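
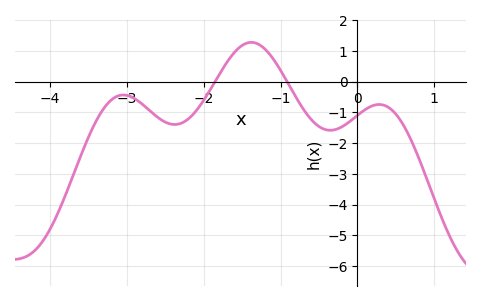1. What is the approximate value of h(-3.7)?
-3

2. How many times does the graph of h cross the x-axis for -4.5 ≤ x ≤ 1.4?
2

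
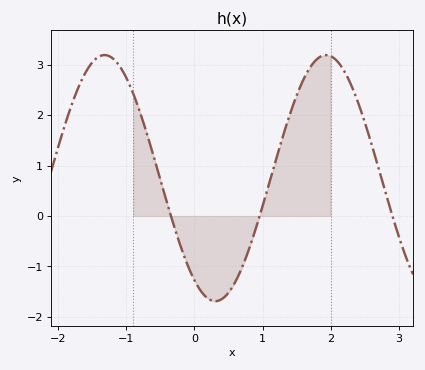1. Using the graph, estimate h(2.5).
1.9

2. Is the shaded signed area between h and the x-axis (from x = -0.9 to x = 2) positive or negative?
positive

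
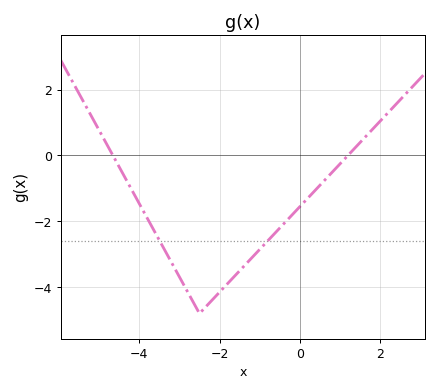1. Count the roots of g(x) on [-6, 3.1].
2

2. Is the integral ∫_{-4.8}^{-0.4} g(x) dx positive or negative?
negative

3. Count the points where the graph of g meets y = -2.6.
2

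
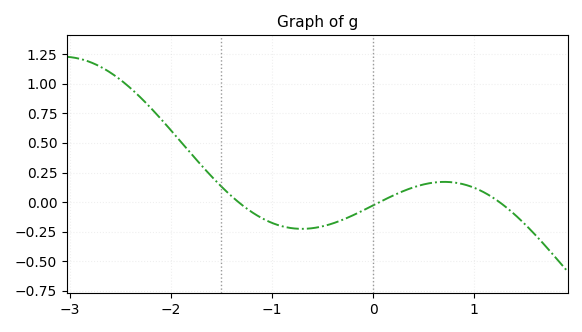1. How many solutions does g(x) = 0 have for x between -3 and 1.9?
3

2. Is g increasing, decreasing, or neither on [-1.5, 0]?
neither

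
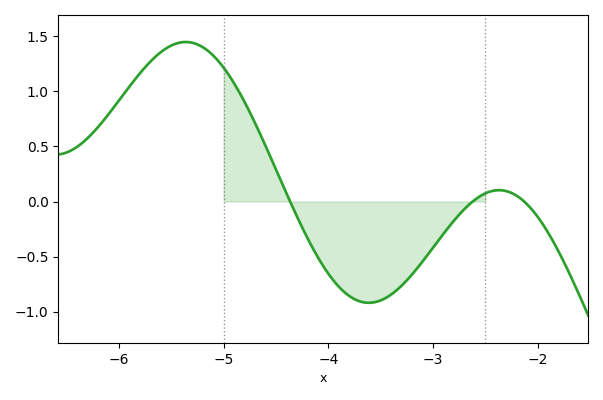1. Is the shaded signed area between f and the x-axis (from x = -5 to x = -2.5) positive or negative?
negative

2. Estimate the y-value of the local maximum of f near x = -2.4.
0.1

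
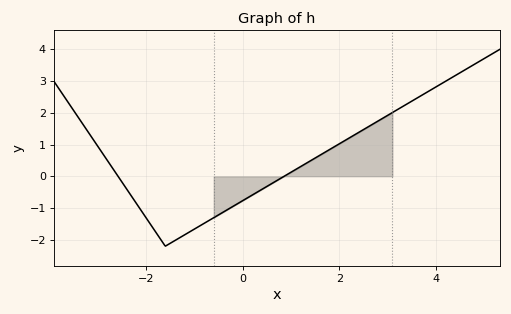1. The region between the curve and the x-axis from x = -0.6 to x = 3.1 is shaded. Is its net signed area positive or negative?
positive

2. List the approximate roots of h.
-2.6, 0.8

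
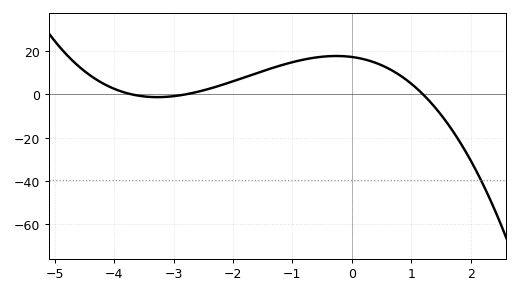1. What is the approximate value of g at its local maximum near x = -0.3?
18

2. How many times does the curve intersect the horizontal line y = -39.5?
1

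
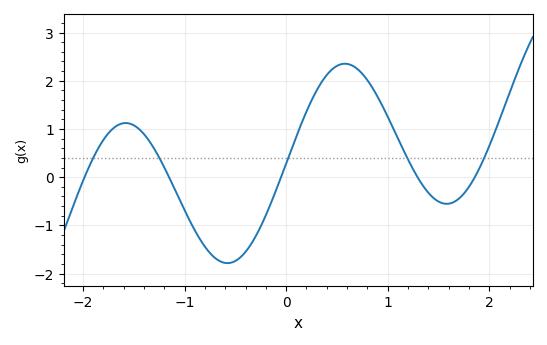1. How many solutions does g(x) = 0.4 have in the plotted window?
5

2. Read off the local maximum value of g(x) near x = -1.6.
1.1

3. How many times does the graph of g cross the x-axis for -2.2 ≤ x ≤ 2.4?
5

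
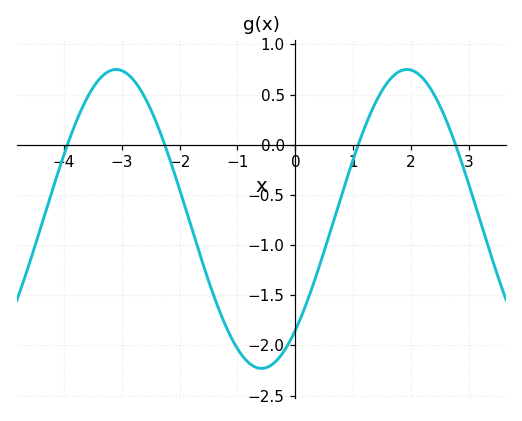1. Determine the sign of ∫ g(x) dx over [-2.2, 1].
negative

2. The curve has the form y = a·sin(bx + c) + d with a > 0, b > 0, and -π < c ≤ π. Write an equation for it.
y = 1.49sin(1.25x - 0.84) - 0.74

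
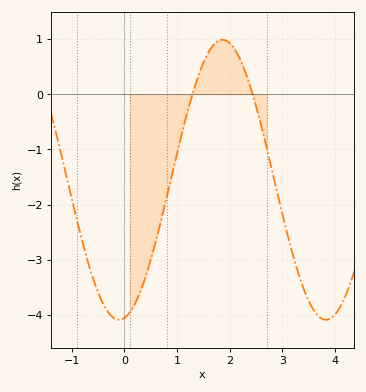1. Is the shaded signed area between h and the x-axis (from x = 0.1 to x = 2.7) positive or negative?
negative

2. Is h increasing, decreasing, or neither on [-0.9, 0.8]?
neither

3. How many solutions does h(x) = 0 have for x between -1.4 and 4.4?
2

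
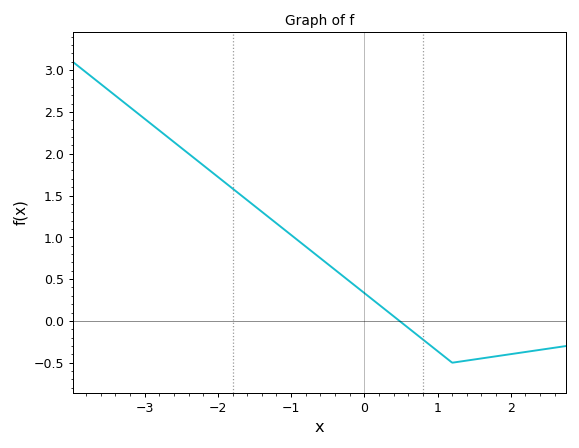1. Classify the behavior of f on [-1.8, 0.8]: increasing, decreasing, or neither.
decreasing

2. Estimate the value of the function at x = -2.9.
2.35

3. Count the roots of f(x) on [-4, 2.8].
1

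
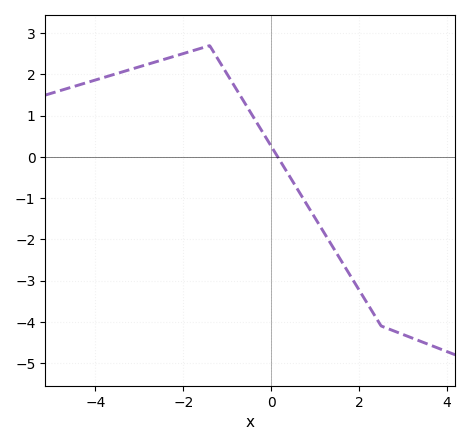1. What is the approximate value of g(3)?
-4.3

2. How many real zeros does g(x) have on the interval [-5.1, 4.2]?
1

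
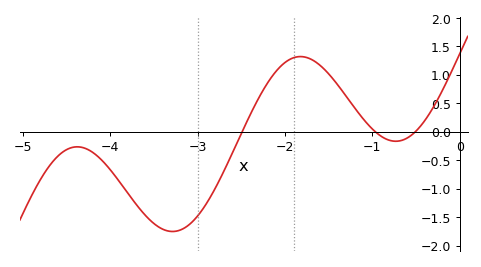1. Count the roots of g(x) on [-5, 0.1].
3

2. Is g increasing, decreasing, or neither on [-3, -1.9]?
increasing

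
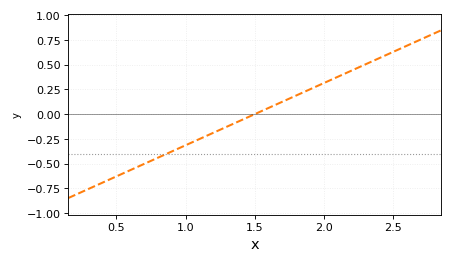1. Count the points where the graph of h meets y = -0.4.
1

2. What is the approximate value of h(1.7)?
0.126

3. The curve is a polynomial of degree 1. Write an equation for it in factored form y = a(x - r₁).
y = 0.63(x - 1.5)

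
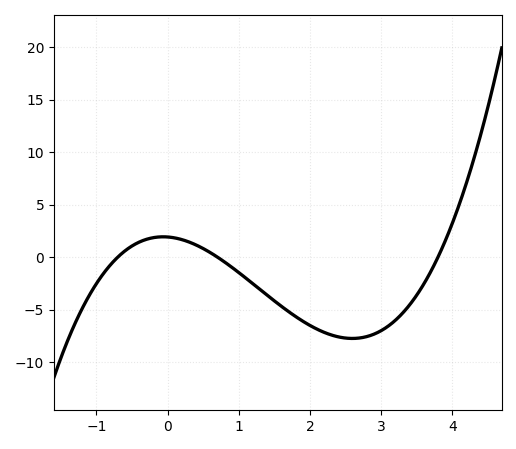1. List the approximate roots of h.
-0.7, 0.7, 3.8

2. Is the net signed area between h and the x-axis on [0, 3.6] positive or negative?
negative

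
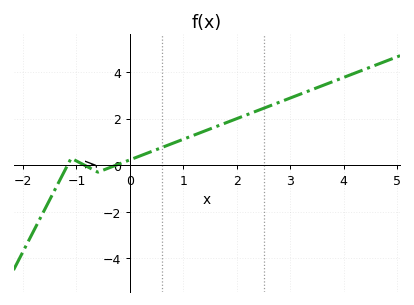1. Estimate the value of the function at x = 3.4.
3.2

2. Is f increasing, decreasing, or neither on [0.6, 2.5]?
increasing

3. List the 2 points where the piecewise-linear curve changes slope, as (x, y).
(-1.1, 0.3); (-0.6, -0.3)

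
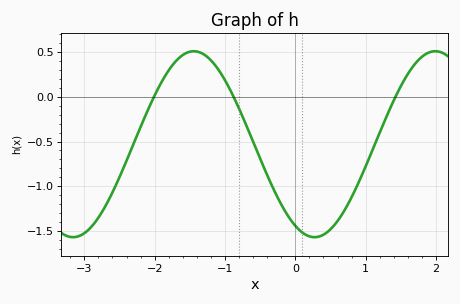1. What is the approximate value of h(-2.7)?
-1.22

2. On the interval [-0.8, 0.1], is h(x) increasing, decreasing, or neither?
decreasing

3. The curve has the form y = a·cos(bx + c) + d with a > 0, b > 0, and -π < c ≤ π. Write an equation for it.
y = 1.04cos(1.83x + 2.64) - 0.53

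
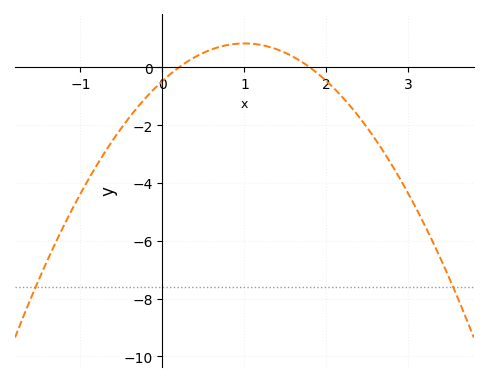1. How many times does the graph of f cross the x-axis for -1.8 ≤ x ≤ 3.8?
2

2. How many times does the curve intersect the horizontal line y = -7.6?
2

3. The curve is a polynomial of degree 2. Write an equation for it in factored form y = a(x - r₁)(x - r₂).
y = -1.3(x - 0.2)(x - 1.8)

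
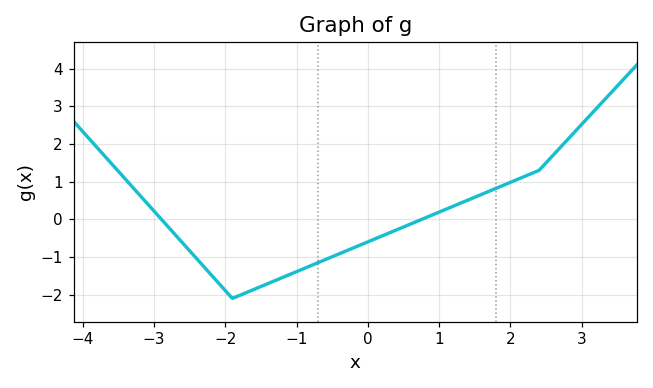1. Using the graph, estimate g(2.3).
1.2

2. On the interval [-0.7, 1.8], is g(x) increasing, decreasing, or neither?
increasing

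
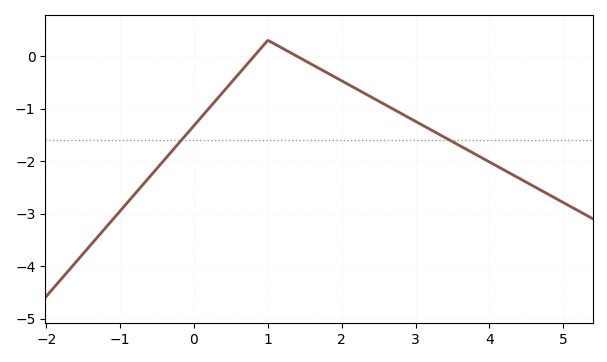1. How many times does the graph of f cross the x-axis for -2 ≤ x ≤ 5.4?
2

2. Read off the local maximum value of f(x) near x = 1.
0.3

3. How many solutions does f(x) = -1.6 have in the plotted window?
2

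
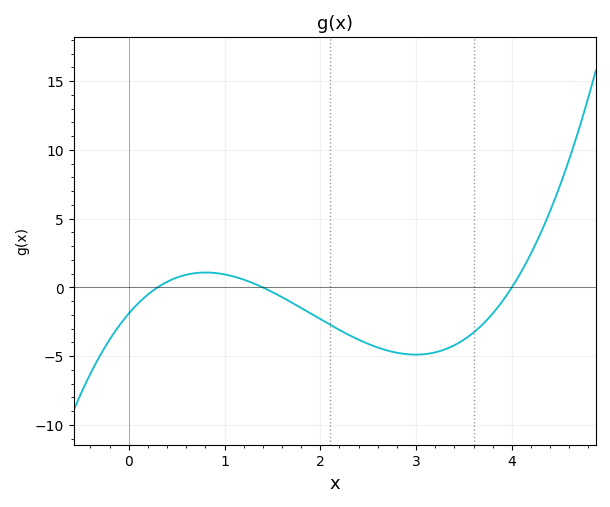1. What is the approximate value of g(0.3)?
0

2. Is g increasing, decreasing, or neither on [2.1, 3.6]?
neither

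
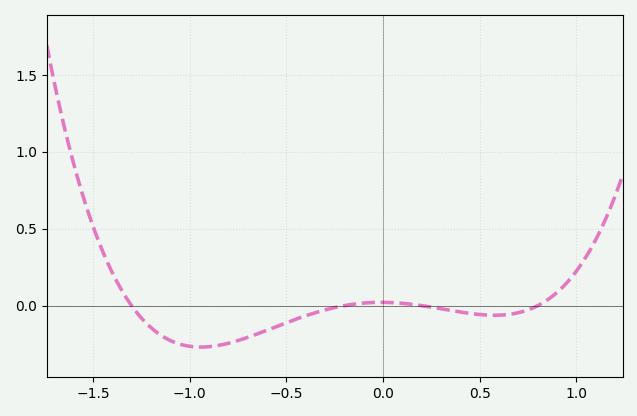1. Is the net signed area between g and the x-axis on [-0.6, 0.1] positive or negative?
negative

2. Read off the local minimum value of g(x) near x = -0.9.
-0.27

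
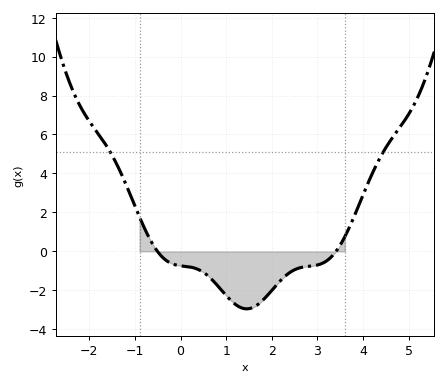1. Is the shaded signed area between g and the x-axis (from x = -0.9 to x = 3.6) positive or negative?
negative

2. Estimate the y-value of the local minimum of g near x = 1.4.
-3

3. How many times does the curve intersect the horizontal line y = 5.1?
2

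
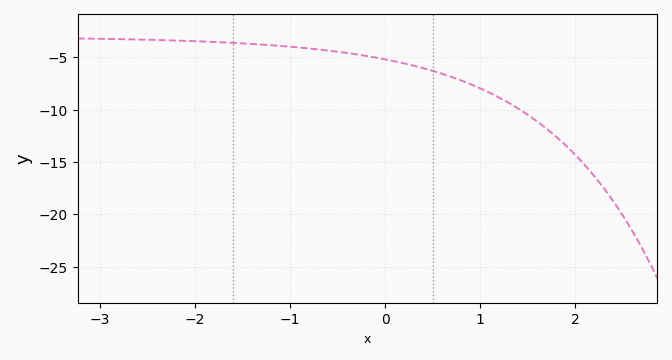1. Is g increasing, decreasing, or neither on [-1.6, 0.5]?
decreasing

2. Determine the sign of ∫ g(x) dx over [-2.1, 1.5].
negative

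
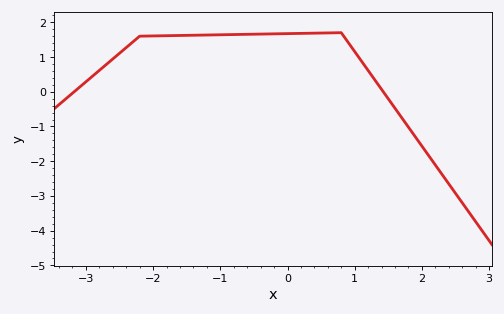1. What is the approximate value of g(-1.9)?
1.6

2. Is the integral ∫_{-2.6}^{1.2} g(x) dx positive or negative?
positive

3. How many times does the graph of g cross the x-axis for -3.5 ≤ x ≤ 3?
2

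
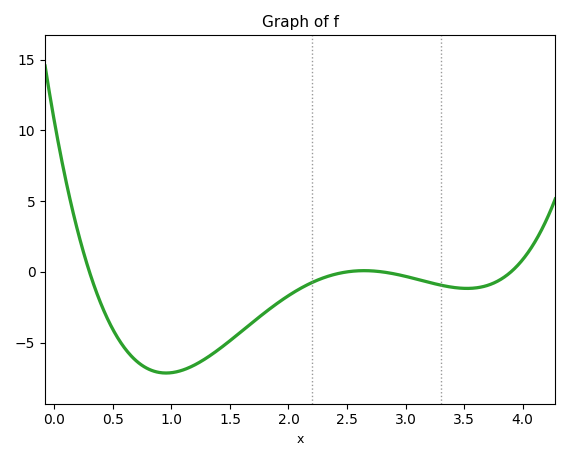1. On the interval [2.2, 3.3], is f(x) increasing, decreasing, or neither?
neither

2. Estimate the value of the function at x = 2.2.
-1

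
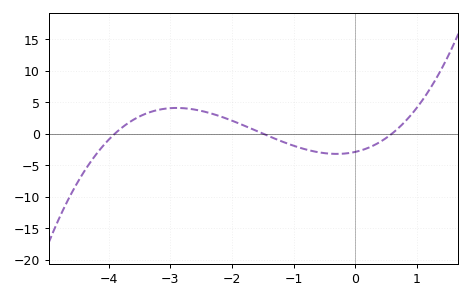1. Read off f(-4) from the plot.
-0.954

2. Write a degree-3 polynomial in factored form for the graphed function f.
y = 0.83(x + 3.9)(x + 1.5)(x - 0.6)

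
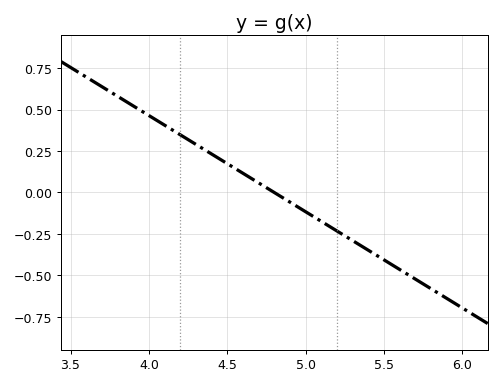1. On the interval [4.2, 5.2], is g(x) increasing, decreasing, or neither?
decreasing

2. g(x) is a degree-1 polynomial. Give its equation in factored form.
y = -0.58(x - 4.8)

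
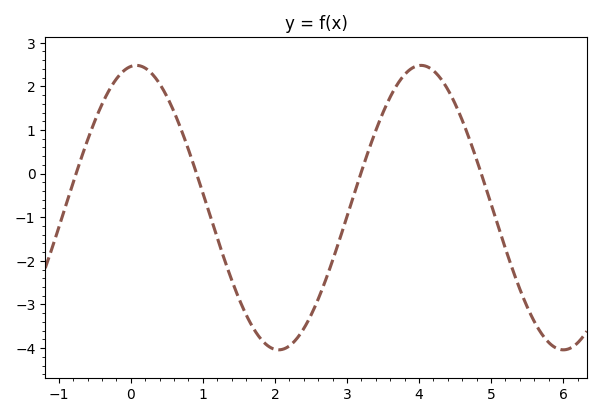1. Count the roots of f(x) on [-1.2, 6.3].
4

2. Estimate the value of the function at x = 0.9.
0.1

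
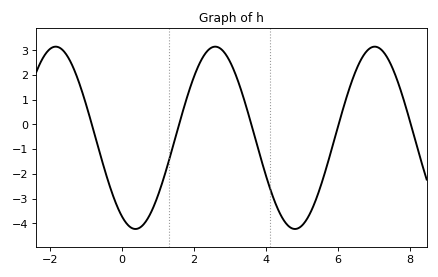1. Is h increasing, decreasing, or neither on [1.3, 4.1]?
neither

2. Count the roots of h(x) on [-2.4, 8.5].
5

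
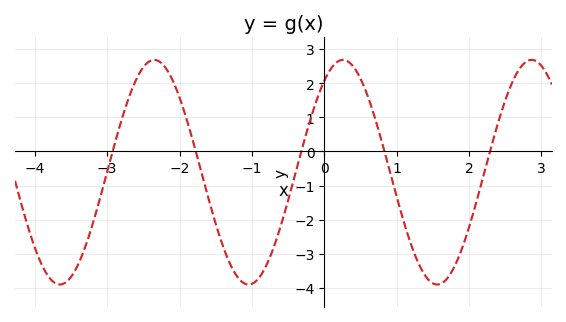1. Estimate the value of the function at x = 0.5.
2.1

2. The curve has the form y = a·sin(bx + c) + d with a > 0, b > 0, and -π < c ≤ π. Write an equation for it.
y = 3.29sin(2.4x + 0.95) - 0.61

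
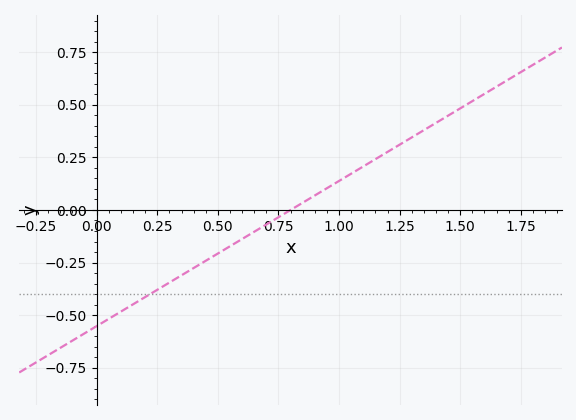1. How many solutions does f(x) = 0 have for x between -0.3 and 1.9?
1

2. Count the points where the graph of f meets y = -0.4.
1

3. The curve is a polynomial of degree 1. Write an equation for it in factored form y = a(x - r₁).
y = 0.69(x - 0.8)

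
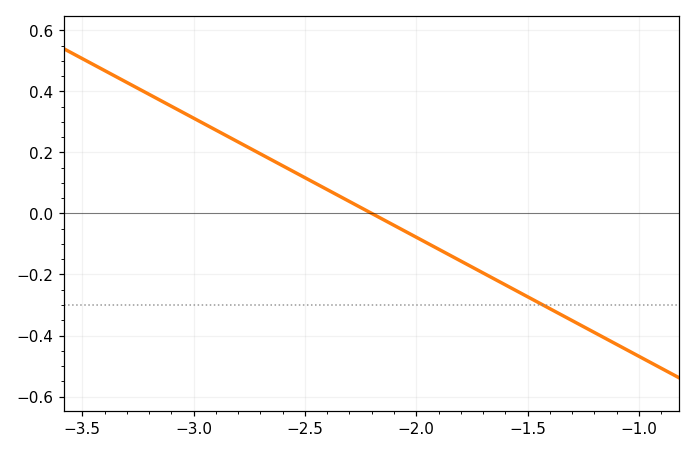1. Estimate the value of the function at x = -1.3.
-0.36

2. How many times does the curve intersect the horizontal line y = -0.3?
1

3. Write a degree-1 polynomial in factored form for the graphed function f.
y = -0.39(x + 2.2)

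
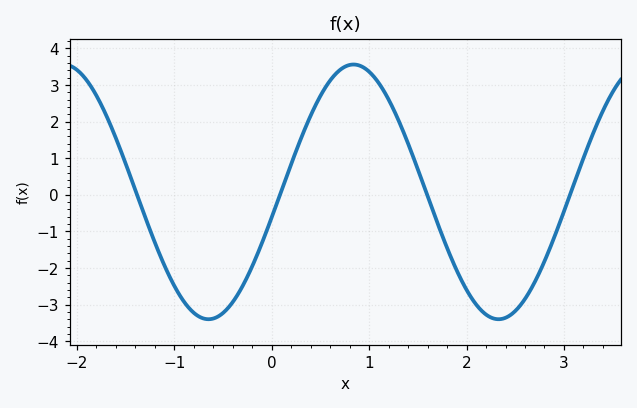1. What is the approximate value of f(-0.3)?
-2.5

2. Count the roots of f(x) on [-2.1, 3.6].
4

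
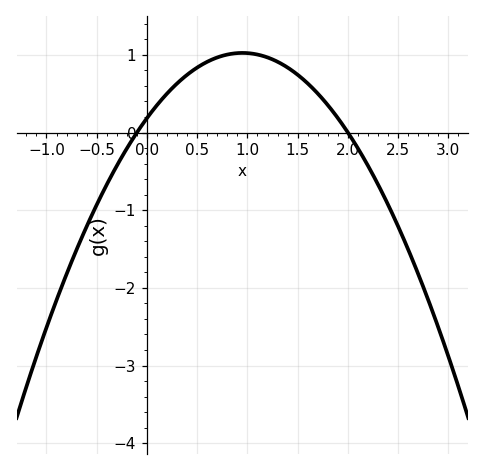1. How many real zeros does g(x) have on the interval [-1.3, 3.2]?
2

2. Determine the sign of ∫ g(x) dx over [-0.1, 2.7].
positive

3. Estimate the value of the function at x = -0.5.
-0.93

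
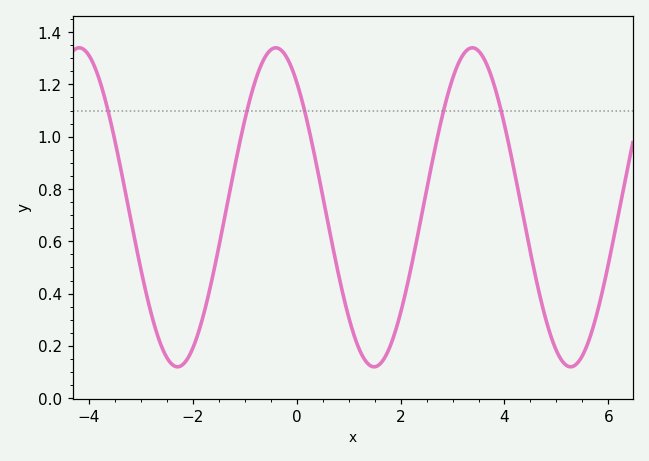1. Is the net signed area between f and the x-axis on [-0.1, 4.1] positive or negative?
positive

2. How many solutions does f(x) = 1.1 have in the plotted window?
5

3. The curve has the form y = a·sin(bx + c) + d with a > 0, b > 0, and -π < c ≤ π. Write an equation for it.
y = 0.61sin(1.66x + 2.24) + 0.73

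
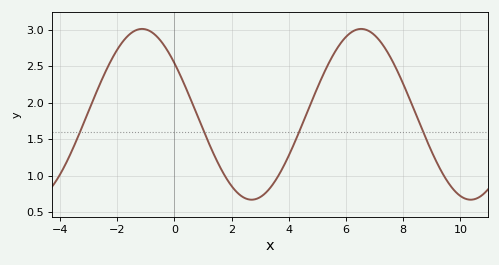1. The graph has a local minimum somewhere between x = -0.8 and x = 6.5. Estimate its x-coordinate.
2.6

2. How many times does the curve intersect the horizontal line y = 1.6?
4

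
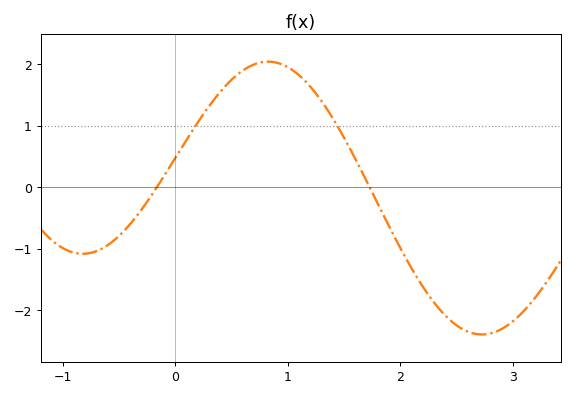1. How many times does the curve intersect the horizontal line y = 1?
2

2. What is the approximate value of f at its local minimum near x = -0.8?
-1.1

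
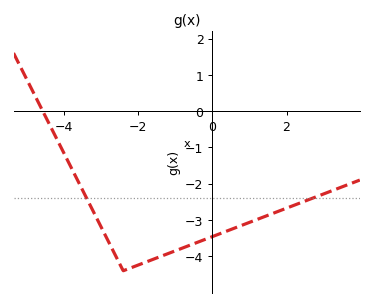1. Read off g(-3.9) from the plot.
-1.4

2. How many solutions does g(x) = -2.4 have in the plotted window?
2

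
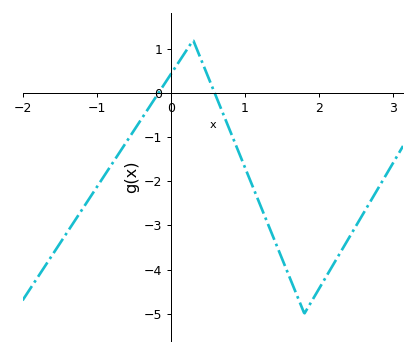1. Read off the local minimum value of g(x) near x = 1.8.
-5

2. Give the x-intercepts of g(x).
-0.2, 0.6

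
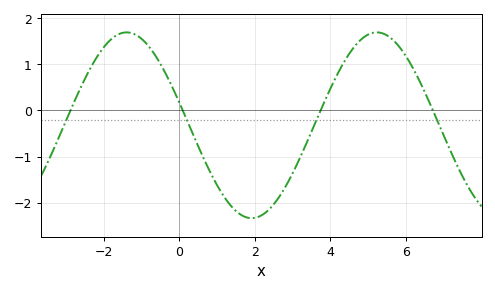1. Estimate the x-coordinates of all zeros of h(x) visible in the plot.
-2.87, 0.096, 3.74, 6.71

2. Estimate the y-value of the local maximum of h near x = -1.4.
1.69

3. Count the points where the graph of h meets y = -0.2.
4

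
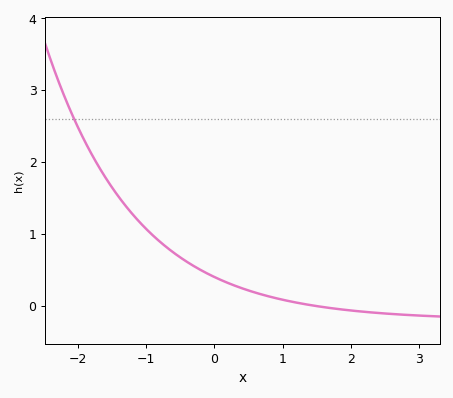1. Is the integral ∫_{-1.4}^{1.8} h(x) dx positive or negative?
positive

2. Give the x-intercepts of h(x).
1.46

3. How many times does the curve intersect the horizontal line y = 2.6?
1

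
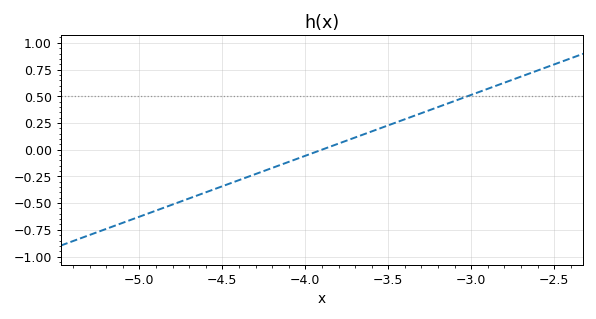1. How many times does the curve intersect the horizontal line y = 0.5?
1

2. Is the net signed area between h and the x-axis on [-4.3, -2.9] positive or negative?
positive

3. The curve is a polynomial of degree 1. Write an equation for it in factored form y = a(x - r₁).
y = 0.57(x + 3.9)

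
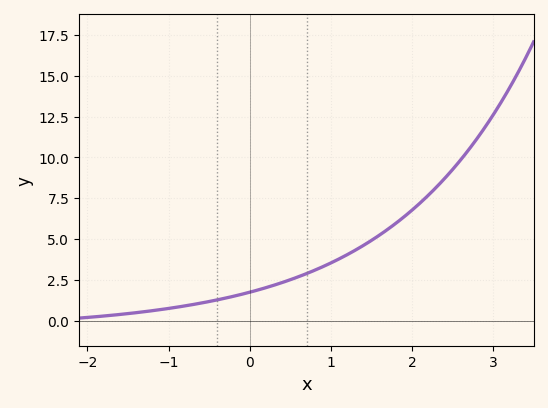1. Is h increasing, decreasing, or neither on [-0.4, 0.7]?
increasing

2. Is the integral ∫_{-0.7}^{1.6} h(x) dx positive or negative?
positive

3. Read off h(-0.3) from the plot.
1.4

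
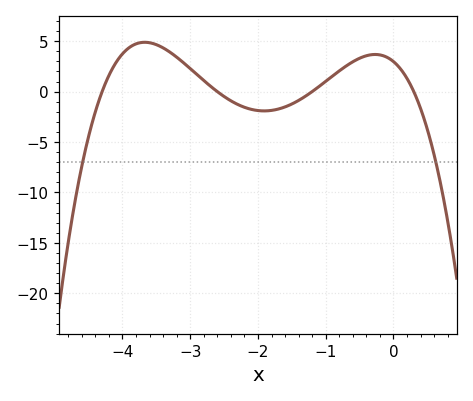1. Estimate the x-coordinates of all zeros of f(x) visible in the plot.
-4.3, -2.6, -1.2, 0.3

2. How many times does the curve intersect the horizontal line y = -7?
2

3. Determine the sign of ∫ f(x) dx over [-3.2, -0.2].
positive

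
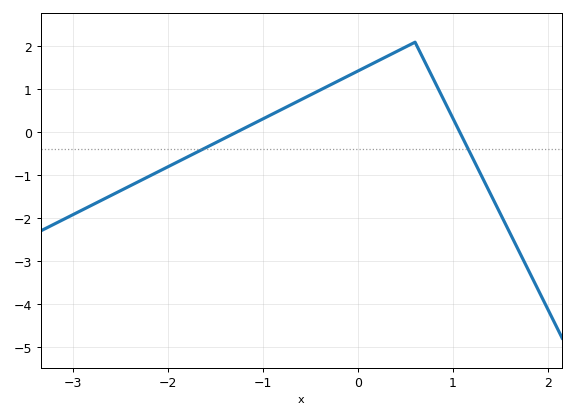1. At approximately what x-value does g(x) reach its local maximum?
0.6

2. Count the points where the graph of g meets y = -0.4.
2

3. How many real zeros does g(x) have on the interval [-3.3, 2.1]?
2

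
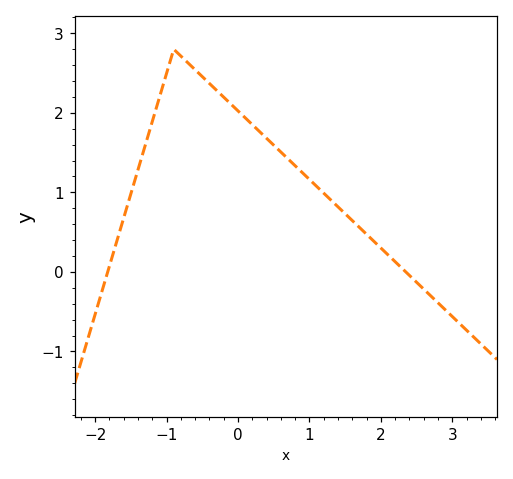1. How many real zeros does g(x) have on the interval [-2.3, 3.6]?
2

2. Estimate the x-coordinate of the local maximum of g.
-0.9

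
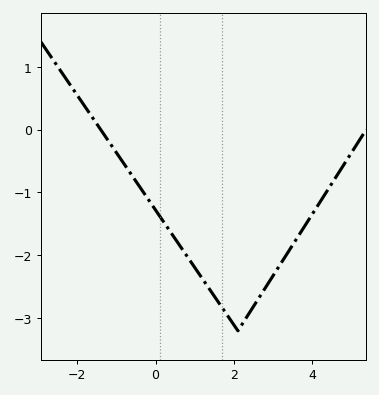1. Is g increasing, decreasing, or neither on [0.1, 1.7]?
decreasing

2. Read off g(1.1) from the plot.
-2.29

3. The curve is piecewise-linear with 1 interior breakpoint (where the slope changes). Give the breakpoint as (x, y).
(2.1, -3.2)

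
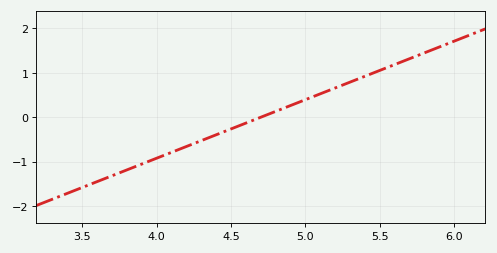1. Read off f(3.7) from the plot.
-1.32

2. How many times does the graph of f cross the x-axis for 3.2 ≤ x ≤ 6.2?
1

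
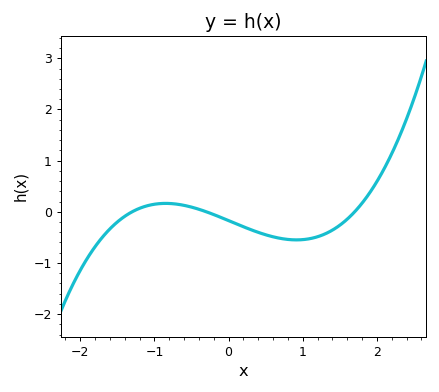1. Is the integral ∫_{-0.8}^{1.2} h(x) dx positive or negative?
negative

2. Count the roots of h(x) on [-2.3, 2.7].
3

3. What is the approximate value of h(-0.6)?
0.1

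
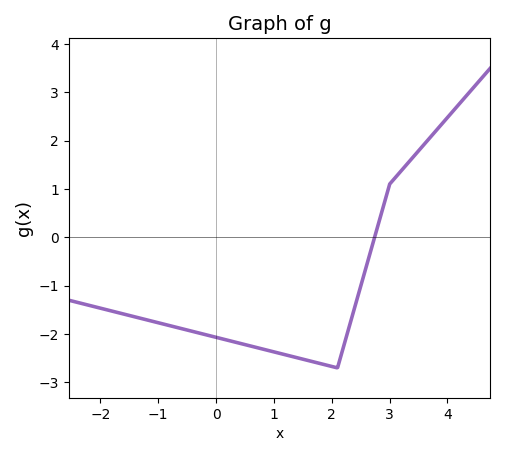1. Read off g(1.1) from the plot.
-2.4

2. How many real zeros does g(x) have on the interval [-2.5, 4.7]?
1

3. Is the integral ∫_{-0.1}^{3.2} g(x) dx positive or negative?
negative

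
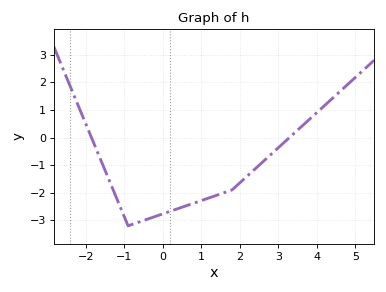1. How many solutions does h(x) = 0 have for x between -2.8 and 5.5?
2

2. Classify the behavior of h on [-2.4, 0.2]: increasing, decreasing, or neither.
neither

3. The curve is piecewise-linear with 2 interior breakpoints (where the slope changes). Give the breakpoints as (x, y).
(-0.9, -3.2); (1.8, -1.9)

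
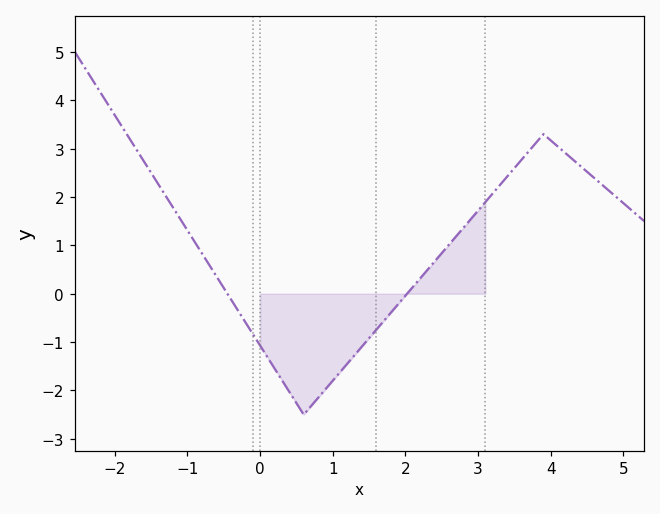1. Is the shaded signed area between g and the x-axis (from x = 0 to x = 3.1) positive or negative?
negative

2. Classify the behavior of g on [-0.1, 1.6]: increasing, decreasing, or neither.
neither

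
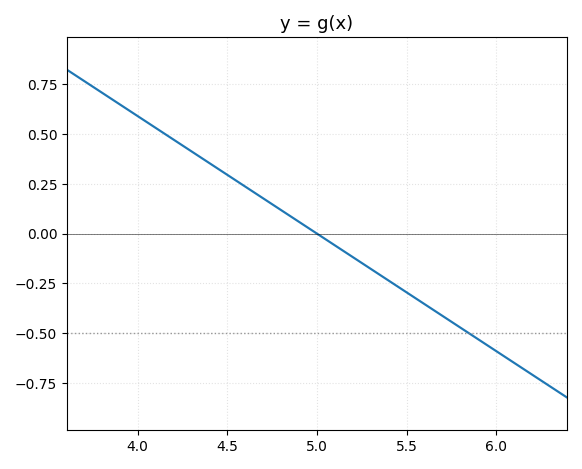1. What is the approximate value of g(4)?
0.58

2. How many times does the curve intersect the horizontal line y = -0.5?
1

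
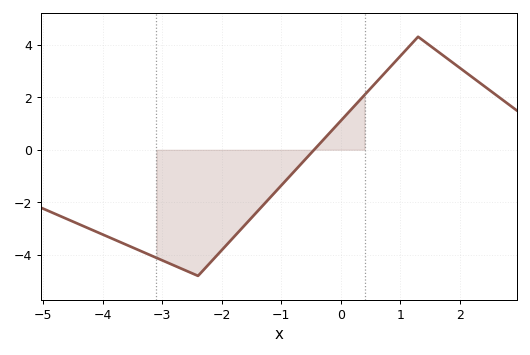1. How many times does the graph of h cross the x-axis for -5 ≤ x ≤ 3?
1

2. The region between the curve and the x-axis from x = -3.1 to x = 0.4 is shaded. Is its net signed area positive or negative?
negative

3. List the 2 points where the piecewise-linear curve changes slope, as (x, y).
(-2.4, -4.8); (1.3, 4.3)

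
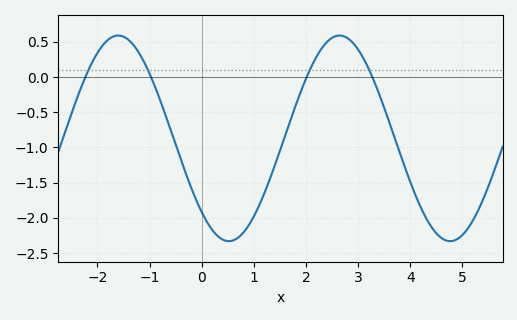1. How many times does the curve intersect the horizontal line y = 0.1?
4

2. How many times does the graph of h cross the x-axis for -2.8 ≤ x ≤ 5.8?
4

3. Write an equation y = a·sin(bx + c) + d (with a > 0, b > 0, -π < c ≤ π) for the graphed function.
y = 1.46sin(1.5x - 2.3) - 0.87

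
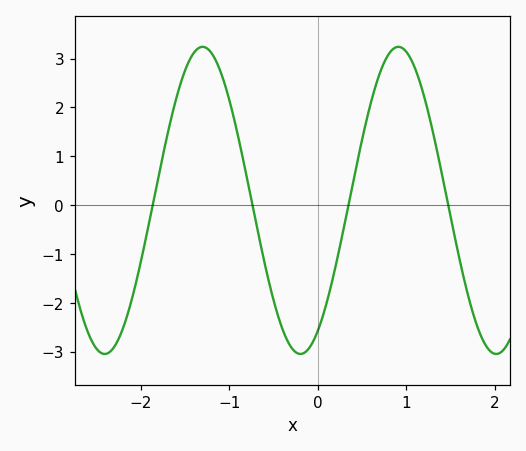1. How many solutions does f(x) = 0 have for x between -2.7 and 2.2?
4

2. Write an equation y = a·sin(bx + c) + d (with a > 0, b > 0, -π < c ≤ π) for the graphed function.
y = 3.14sin(2.84x - 1.02) + 0.1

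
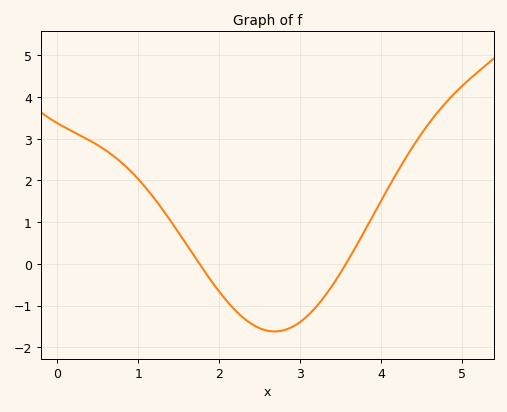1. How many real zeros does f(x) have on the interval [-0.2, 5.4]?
2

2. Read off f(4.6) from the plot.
3.4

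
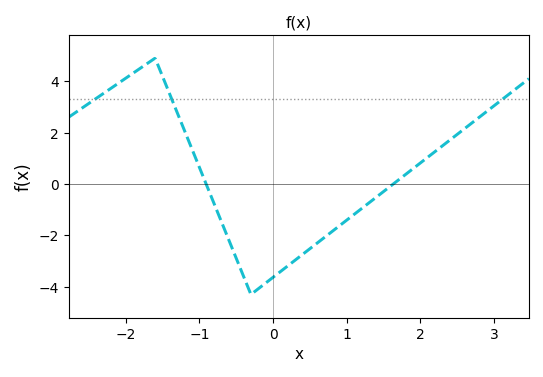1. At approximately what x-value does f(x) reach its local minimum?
-0.3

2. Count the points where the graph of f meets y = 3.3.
3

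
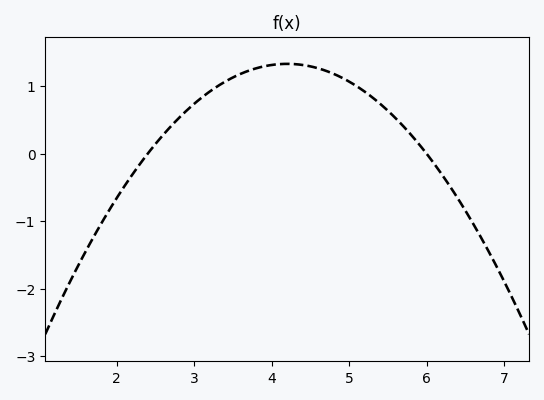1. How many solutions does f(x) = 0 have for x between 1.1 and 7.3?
2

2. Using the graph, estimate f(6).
0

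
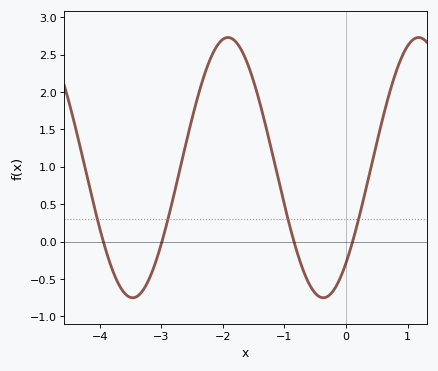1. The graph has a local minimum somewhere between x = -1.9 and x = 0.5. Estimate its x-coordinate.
-0.4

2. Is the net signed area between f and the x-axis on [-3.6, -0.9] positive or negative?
positive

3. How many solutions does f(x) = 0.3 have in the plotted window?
4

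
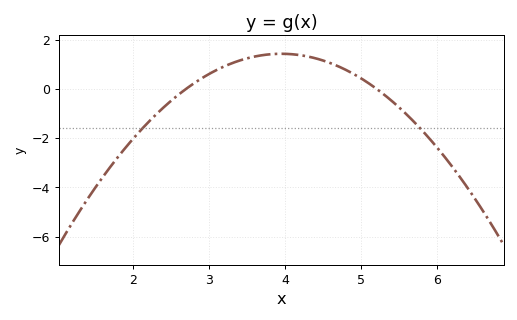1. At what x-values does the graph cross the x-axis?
2.7, 5.2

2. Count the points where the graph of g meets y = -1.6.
2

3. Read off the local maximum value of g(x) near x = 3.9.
1.4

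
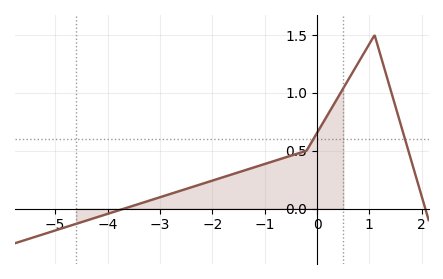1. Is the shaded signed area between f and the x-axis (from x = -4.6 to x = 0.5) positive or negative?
positive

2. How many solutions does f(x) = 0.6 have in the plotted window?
2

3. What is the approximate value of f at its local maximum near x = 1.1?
1.5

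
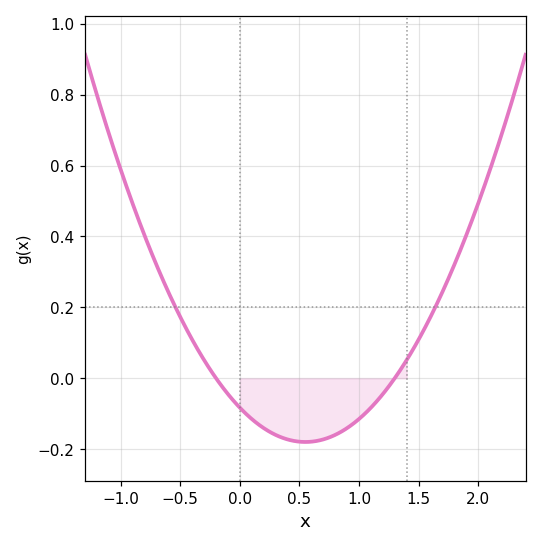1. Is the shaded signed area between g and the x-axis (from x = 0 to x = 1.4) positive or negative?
negative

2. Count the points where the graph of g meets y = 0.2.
2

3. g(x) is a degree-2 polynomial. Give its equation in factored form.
y = 0.32(x + 0.2)(x - 1.3)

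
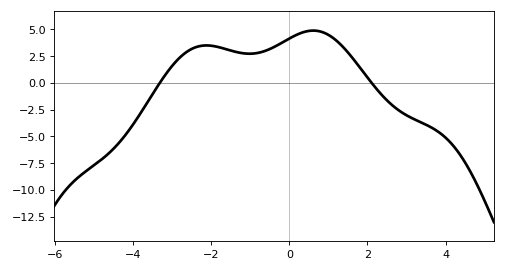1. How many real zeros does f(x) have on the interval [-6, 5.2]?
2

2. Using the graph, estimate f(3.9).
-4.81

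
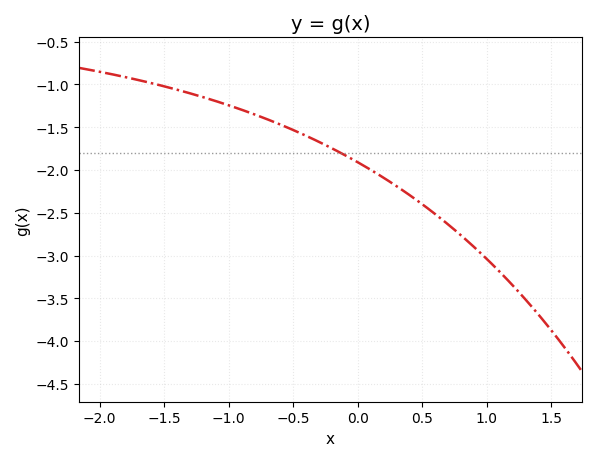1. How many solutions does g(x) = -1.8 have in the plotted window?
1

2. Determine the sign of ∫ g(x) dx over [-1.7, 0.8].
negative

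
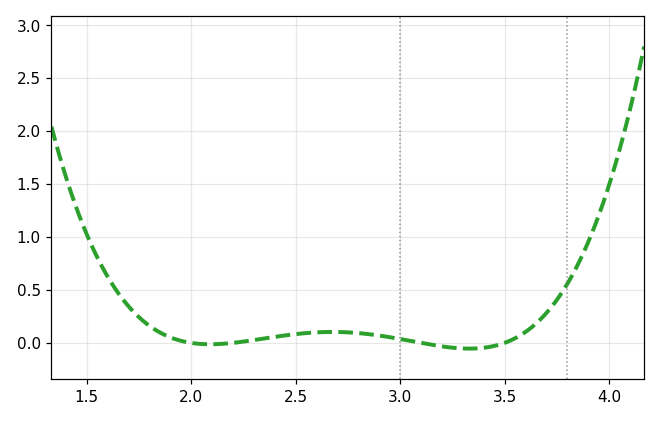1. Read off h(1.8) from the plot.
0.15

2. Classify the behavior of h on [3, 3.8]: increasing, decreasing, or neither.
neither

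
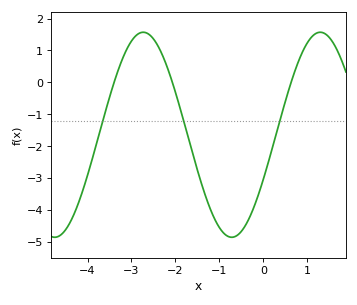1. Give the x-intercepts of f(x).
-3.4, -2.07, 0.632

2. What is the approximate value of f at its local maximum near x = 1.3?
1.57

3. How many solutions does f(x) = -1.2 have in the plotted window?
3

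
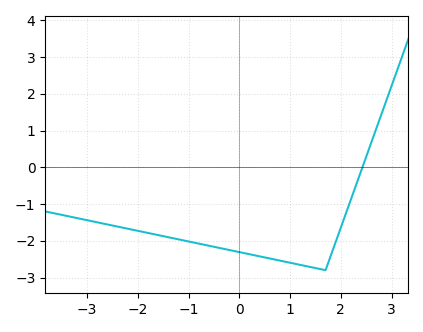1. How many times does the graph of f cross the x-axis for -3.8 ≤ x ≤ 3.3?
1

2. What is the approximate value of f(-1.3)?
-1.9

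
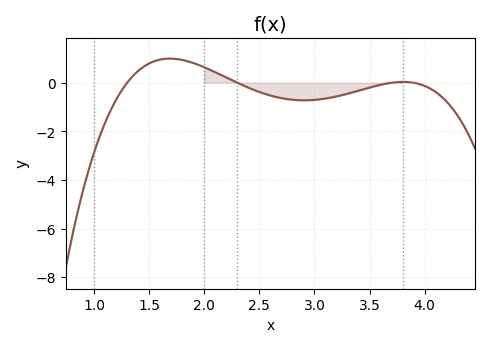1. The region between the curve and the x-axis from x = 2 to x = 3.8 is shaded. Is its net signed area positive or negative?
negative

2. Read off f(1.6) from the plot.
0.953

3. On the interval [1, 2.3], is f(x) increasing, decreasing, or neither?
neither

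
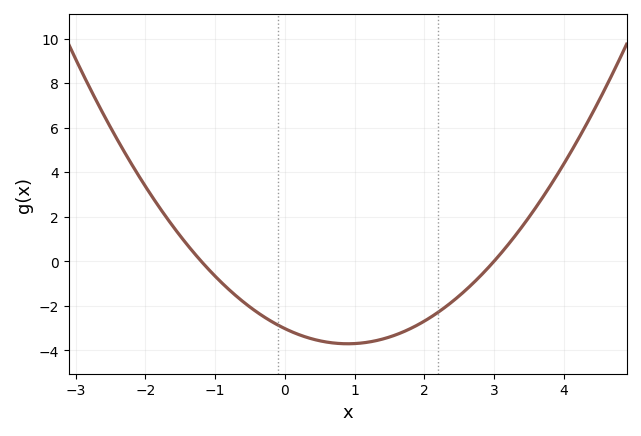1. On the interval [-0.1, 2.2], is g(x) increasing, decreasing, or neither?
neither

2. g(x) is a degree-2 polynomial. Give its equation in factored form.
y = 0.84(x + 1.2)(x - 3)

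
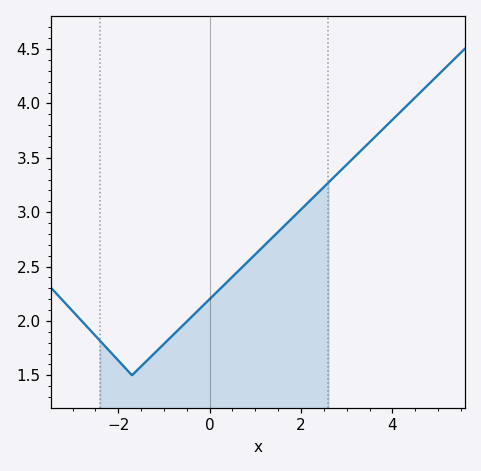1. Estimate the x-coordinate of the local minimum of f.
-1.7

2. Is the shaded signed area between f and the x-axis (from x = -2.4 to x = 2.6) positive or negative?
positive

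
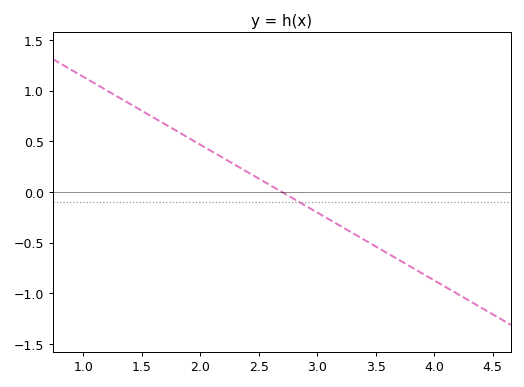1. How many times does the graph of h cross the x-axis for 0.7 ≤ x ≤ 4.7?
1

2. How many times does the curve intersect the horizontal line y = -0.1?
1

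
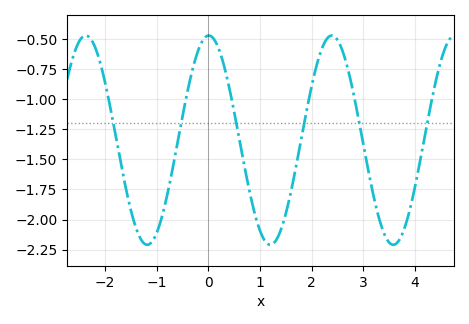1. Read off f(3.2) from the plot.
-1.81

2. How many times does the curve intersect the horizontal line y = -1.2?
6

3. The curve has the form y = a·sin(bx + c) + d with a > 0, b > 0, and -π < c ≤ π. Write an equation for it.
y = 0.87sin(2.64x + 1.55) - 1.34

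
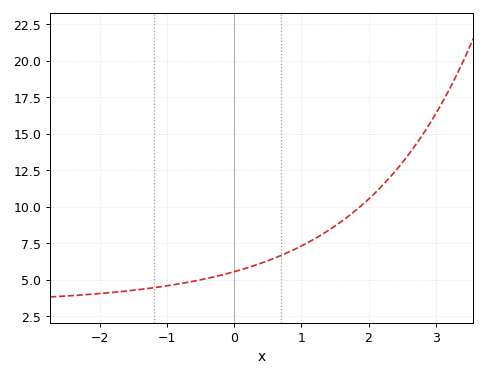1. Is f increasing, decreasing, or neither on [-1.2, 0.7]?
increasing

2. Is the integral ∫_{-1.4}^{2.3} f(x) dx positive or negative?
positive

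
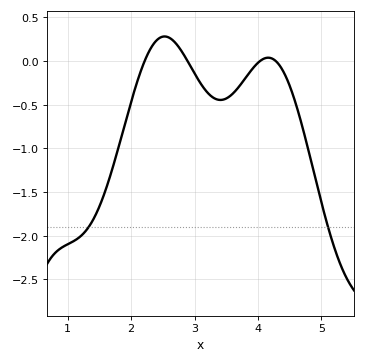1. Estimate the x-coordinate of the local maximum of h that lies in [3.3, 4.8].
4.2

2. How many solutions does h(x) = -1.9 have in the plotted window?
2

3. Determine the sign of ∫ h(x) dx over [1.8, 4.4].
negative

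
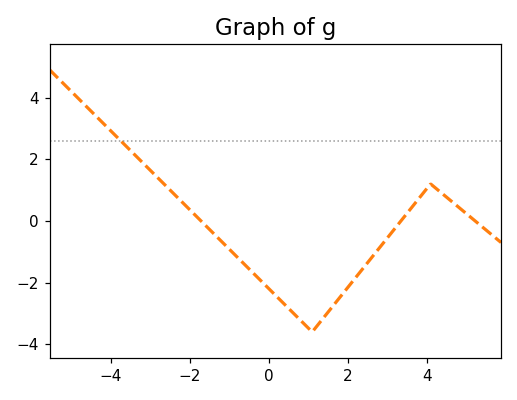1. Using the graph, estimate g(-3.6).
2.4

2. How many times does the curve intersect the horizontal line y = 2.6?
1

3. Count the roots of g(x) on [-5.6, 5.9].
3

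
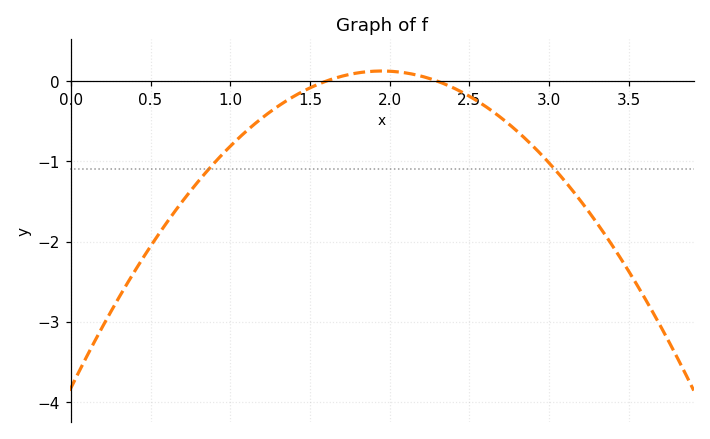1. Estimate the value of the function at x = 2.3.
0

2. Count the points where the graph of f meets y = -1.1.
2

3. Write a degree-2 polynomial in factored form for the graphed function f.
y = -1.04(x - 1.6)(x - 2.3)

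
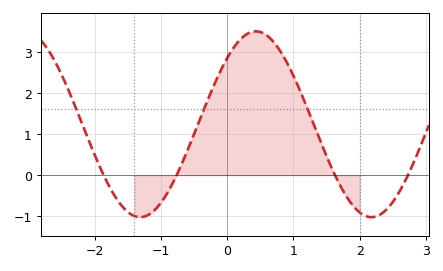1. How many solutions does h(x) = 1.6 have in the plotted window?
3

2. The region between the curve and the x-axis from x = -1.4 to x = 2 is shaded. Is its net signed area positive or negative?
positive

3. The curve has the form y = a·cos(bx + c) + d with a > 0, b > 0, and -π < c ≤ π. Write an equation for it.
y = 2.26cos(1.8x - 0.78) + 1.24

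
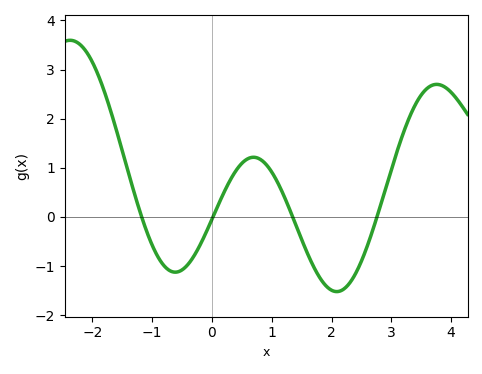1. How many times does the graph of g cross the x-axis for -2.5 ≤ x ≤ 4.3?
4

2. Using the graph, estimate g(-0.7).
-1.1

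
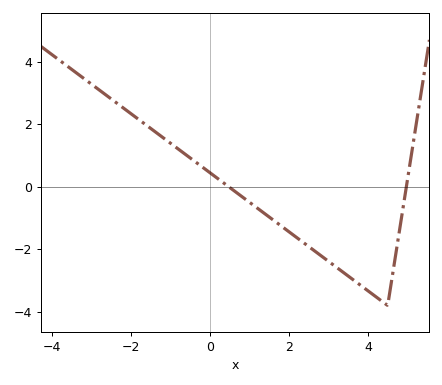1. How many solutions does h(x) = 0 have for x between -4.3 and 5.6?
2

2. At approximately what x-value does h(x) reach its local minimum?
4.5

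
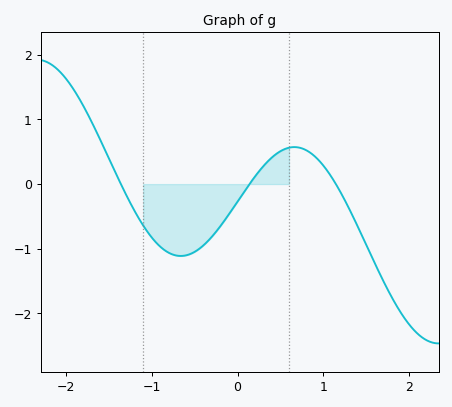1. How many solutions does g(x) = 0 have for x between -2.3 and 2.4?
3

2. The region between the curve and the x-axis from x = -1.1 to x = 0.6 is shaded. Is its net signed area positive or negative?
negative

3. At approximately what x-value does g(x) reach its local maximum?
0.662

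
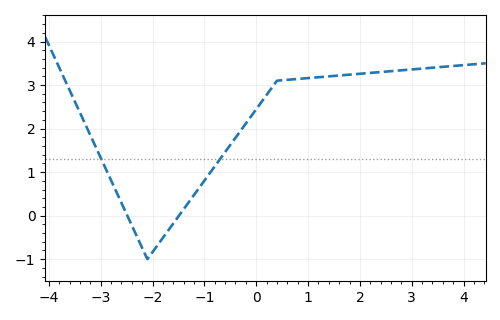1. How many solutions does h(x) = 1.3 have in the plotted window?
2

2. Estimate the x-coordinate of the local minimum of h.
-2.1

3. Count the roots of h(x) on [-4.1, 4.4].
2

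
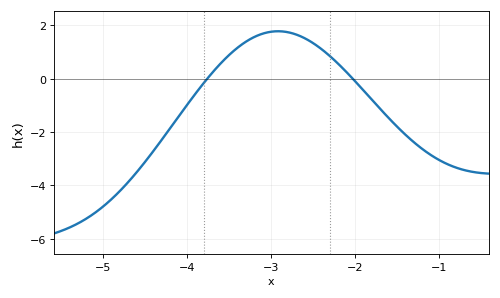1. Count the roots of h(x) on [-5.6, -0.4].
2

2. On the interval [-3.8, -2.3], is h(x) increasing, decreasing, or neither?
neither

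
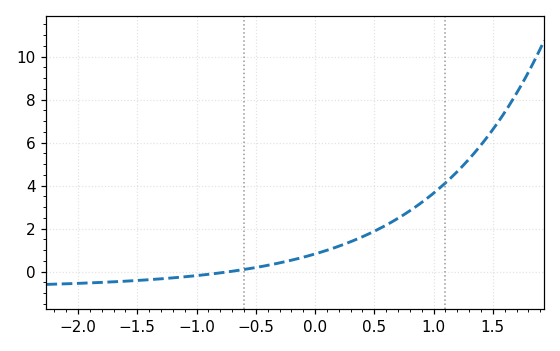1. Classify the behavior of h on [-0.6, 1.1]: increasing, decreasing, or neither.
increasing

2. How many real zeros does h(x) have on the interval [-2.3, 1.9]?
1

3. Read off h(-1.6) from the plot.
-0.4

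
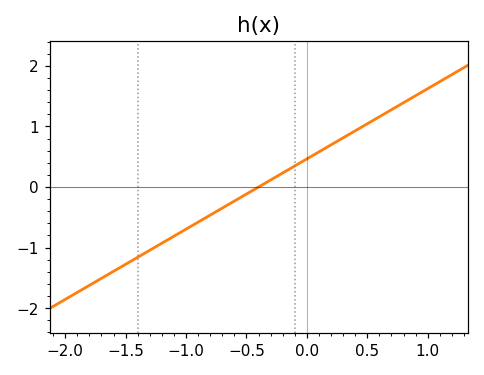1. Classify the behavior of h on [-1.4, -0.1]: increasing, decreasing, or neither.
increasing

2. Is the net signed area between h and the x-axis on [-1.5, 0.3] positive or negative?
negative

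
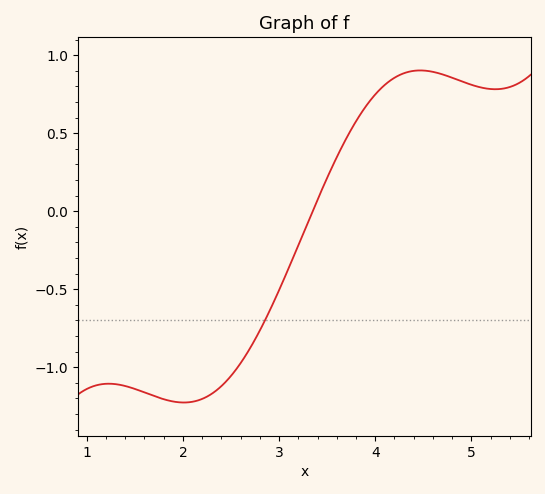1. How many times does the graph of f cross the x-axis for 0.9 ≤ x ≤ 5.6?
1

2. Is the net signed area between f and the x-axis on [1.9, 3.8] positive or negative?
negative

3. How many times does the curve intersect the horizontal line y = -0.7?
1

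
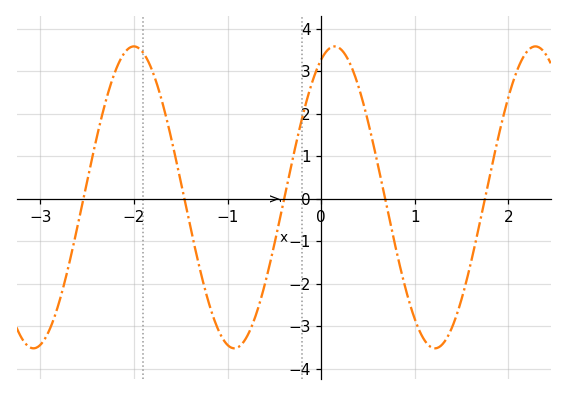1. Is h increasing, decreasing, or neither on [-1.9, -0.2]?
neither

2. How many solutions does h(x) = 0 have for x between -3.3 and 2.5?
5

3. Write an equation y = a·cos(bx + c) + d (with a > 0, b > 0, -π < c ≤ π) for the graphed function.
y = 3.55cos(2.9x - 0.42) + 0.03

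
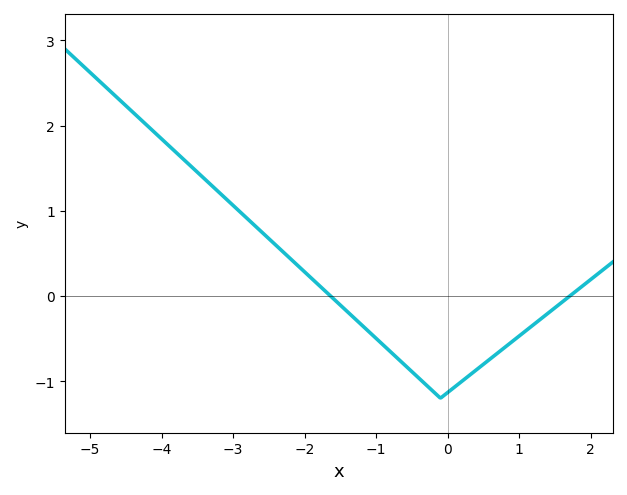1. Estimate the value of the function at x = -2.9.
0.985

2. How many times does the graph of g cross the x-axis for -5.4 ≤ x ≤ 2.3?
2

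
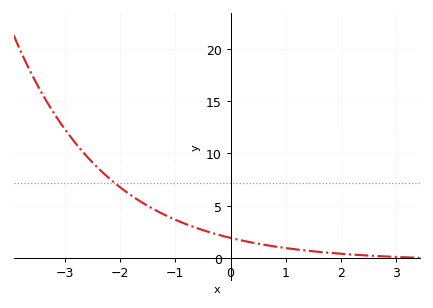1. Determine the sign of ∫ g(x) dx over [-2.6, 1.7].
positive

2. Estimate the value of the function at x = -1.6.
5.28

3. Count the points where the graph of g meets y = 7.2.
1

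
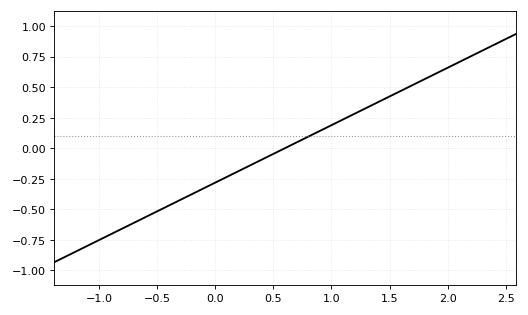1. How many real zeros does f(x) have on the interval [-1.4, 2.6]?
1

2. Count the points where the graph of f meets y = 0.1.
1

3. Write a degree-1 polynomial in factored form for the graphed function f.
y = 0.47(x - 0.6)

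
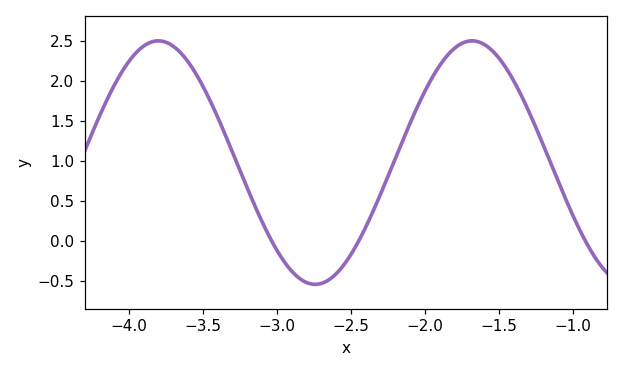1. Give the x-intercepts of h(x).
-3.05, -2.45, -0.9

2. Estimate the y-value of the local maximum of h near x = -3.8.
2.5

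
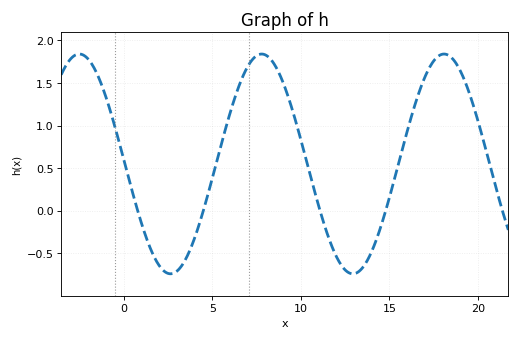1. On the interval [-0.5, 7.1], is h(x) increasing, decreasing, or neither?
neither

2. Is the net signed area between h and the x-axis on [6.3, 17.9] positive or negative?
positive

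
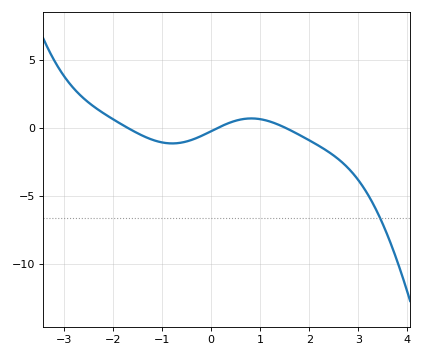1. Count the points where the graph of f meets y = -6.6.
1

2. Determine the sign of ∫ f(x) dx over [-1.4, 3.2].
negative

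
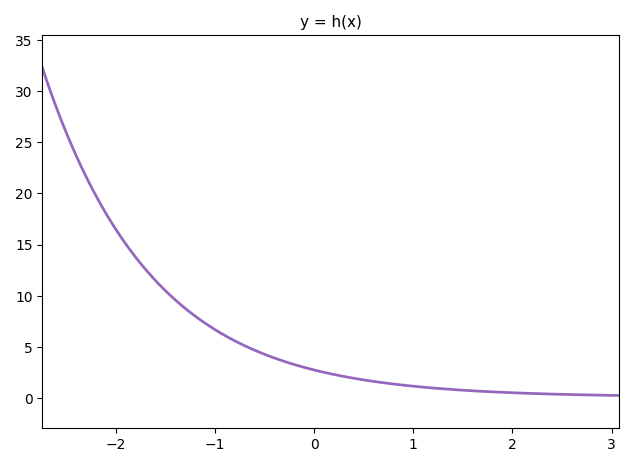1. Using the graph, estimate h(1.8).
0.587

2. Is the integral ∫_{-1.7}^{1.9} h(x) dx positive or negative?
positive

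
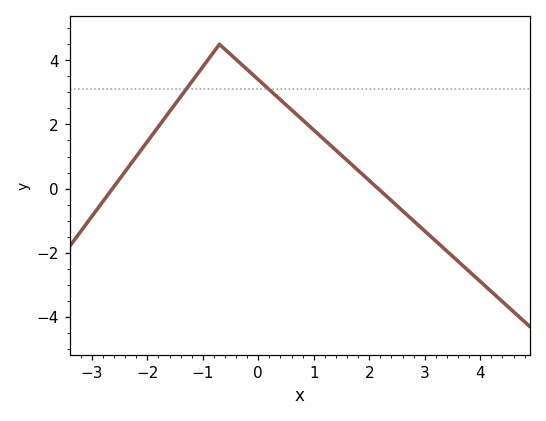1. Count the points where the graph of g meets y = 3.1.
2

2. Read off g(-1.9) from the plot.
1.6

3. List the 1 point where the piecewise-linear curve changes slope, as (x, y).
(-0.7, 4.5)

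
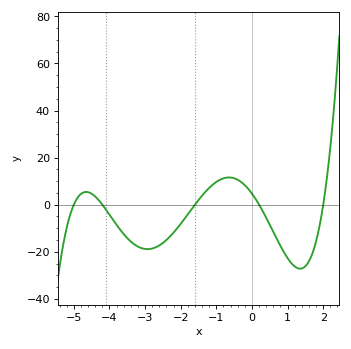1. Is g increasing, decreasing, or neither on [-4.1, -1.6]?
neither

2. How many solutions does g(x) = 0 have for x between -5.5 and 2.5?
5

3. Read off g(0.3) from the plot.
-2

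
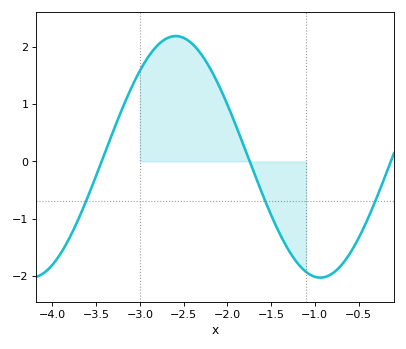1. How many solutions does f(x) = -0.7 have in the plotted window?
3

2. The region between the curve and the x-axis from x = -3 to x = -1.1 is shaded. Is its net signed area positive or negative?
positive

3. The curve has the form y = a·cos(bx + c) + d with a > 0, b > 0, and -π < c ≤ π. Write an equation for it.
y = 2.11cos(1.9x - 1.4) + 0.08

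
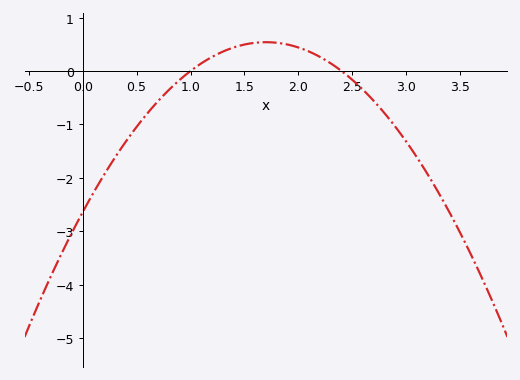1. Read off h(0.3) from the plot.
-1.6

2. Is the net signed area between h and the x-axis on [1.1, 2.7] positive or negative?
positive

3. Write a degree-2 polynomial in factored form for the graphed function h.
y = -1.1(x - 1)(x - 2.4)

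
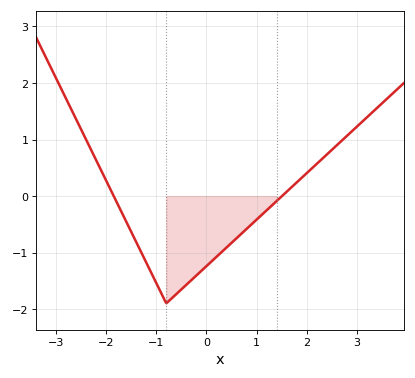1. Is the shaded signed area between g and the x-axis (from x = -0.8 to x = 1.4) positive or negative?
negative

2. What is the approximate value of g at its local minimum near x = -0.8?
-1.9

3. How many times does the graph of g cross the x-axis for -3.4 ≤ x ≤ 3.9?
2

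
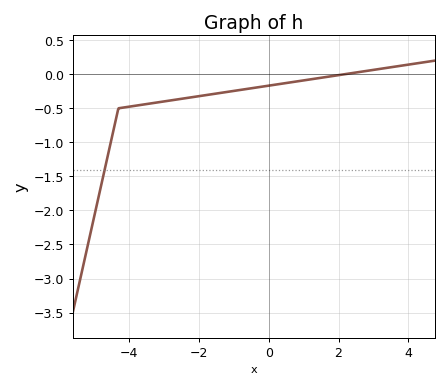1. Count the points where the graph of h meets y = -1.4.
1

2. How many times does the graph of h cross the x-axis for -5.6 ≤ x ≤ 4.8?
1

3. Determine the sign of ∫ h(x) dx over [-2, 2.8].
negative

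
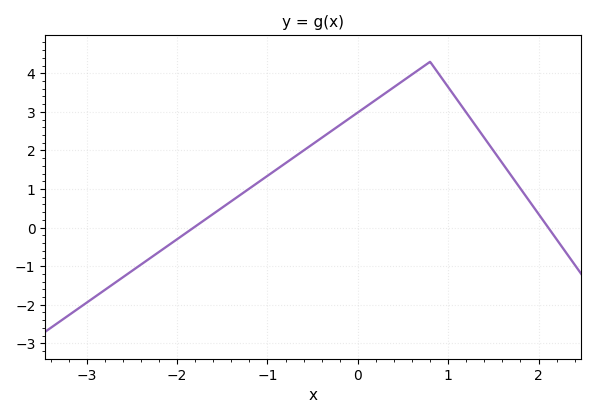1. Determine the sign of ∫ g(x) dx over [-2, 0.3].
positive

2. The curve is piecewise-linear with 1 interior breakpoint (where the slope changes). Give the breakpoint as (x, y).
(0.8, 4.3)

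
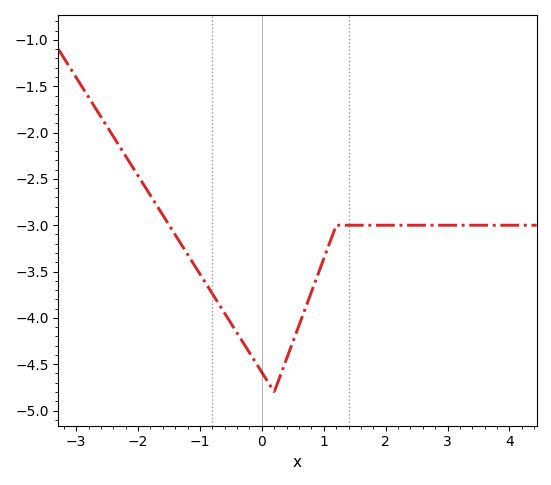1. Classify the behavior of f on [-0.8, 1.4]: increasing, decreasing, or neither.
neither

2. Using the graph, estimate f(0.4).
-4.45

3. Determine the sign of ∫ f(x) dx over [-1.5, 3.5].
negative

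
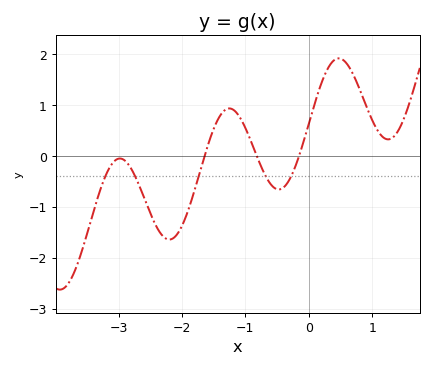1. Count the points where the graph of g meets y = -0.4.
5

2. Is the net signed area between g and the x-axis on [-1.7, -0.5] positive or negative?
positive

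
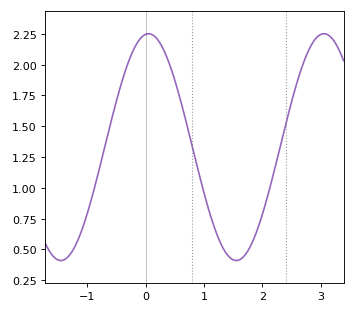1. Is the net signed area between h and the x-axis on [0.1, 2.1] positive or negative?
positive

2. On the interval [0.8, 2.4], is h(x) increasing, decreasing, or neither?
neither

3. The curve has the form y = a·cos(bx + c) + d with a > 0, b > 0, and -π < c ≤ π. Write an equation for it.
y = 0.92cos(2.09x - 0.1) + 1.33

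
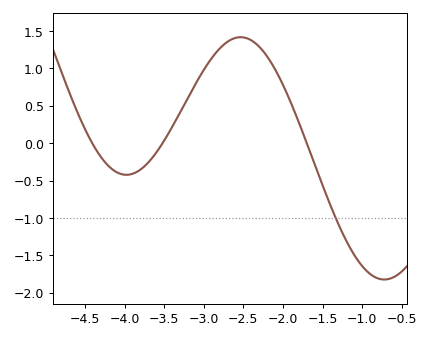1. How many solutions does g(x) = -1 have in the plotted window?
1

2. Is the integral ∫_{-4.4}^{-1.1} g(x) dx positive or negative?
positive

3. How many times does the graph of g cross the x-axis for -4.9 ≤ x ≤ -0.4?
3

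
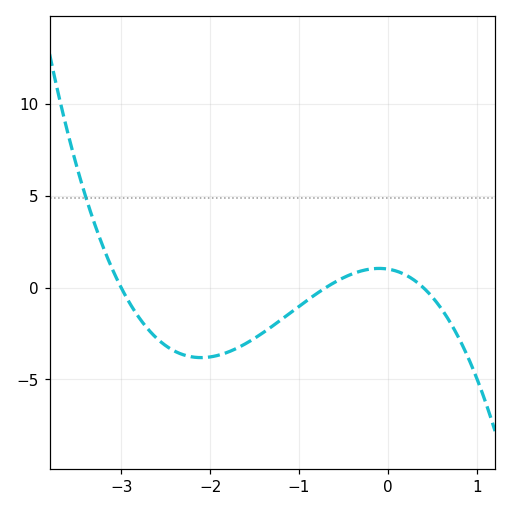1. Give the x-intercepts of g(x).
-3, -0.7, 0.4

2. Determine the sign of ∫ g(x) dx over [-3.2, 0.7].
negative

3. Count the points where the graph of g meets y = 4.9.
1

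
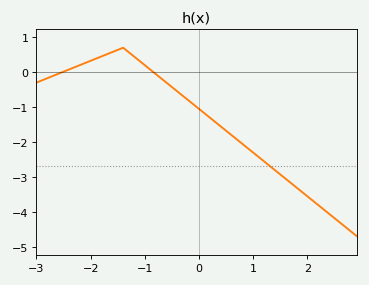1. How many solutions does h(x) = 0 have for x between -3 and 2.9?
2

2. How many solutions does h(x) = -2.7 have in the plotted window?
1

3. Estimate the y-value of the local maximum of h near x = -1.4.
0.699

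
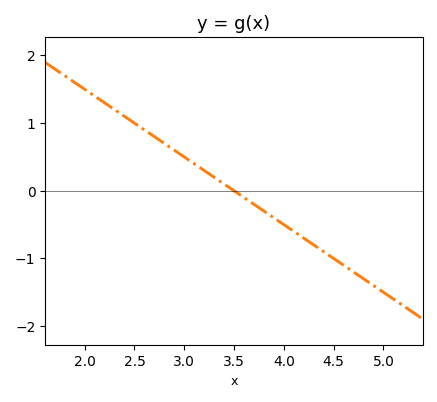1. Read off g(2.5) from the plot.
1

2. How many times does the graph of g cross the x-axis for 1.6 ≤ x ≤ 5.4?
1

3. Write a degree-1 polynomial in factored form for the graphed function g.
y = -1(x - 3.5)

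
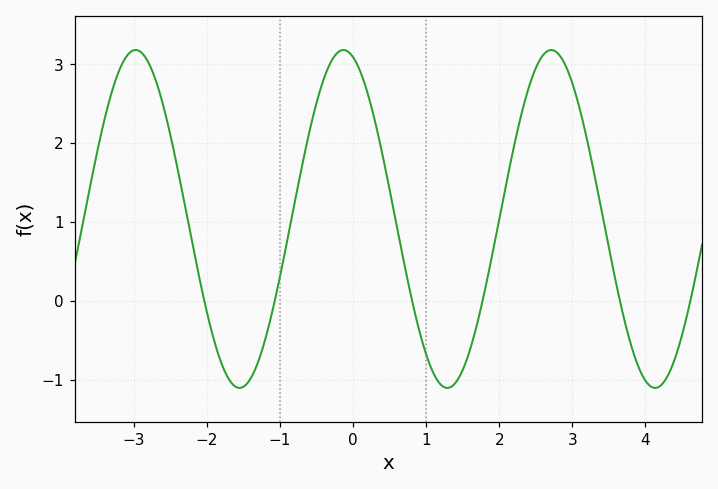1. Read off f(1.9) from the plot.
0.568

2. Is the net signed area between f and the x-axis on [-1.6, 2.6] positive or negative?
positive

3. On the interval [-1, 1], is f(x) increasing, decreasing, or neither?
neither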